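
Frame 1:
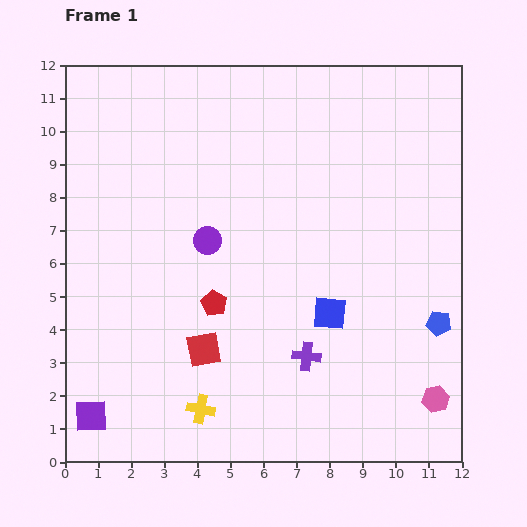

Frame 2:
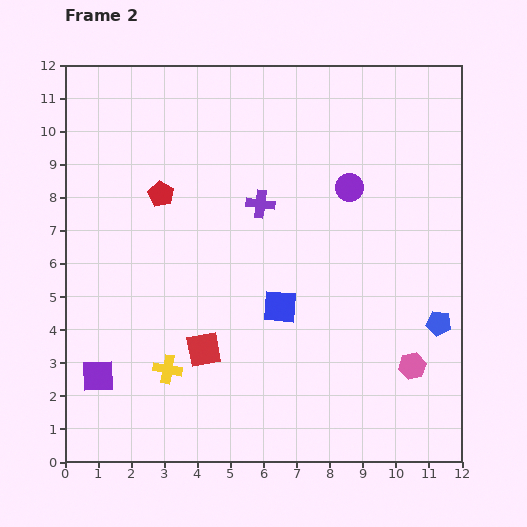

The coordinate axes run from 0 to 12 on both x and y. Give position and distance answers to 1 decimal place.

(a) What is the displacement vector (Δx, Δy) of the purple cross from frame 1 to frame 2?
(-1.4, 4.6)

The purple cross was at (7.3, 3.2) in frame 1 and (5.9, 7.8) in frame 2.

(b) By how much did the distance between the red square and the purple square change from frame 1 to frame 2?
-0.6

Distance in frame 1: 3.9. Distance in frame 2: 3.3.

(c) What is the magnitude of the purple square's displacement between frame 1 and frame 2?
1.2

The purple square moved from (0.8, 1.4) to (1.0, 2.6), a distance of √(0.2² + 1.2²) ≈ 1.2.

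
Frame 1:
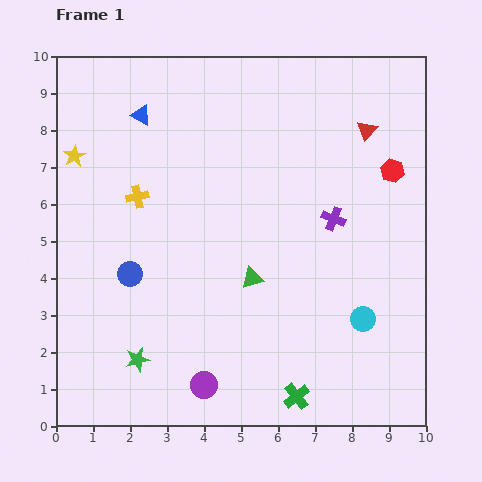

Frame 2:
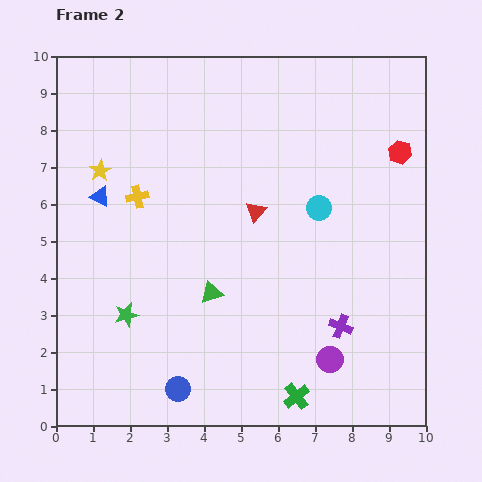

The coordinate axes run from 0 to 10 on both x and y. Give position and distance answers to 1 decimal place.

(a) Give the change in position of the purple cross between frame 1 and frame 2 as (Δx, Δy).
(0.2, -2.9)

The purple cross was at (7.5, 5.6) in frame 1 and (7.7, 2.7) in frame 2.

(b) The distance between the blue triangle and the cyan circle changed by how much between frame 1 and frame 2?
-2.2

Distance in frame 1: 8.1. Distance in frame 2: 5.9.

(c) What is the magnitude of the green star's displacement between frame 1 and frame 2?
1.2

The green star moved from (2.2, 1.8) to (1.9, 3.0), a distance of √(0.3² + 1.2²) ≈ 1.2.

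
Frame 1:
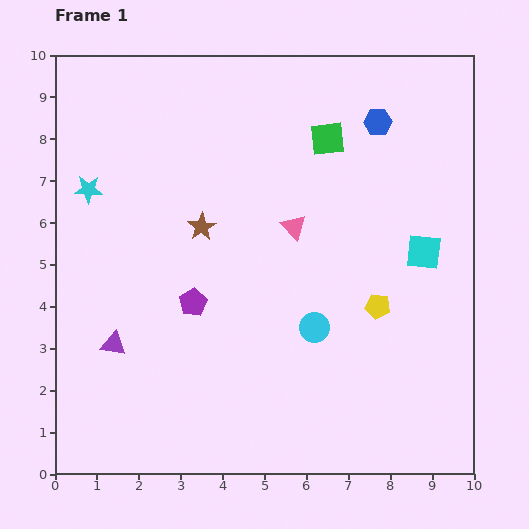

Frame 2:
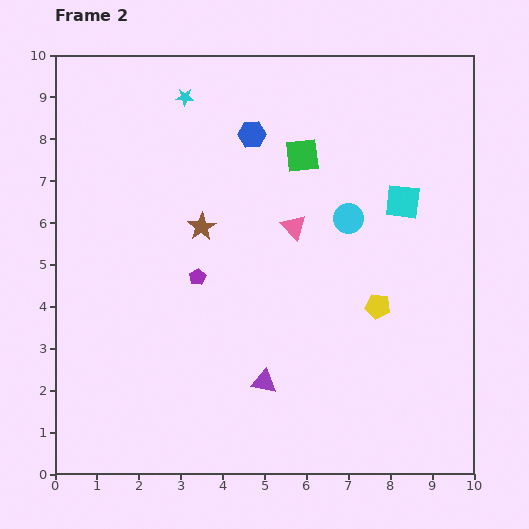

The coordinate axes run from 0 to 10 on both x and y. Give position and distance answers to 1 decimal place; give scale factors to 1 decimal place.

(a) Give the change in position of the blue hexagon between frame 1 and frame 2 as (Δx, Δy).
(-3.0, -0.3)

The blue hexagon was at (7.7, 8.4) in frame 1 and (4.7, 8.1) in frame 2.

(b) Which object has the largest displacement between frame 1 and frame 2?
the purple triangle

(moved 3.7; next 3.2)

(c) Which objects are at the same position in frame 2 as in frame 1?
the pink triangle, the brown star, the yellow pentagon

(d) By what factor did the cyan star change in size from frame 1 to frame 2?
0.6×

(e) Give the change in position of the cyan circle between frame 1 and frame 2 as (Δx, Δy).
(0.8, 2.6)

The cyan circle was at (6.2, 3.5) in frame 1 and (7.0, 6.1) in frame 2.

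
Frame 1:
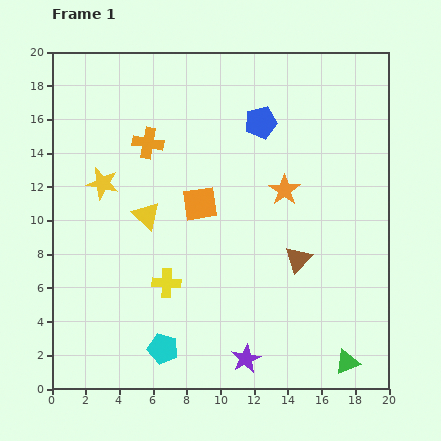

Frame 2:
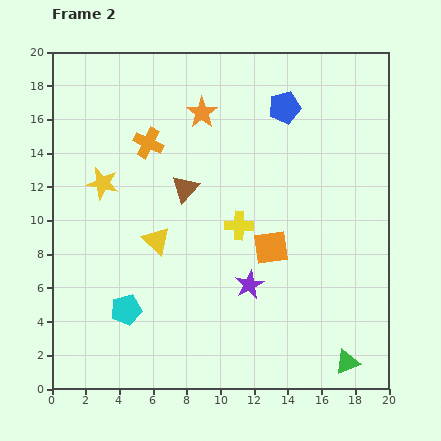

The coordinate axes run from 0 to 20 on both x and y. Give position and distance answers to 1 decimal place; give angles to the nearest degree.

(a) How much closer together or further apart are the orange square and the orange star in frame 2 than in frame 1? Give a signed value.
+3.9

Distance in frame 1: 5.1. Distance in frame 2: 9.0.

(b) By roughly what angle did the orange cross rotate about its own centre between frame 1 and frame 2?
16° clockwise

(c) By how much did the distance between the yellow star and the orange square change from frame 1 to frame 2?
+4.8

Distance in frame 1: 5.9. Distance in frame 2: 10.7.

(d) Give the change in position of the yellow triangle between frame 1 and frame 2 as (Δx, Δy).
(0.6, -1.5)

The yellow triangle was at (5.6, 10.3) in frame 1 and (6.2, 8.8) in frame 2.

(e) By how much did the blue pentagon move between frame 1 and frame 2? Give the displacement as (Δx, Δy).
(1.4, 0.9)

The blue pentagon was at (12.4, 15.8) in frame 1 and (13.8, 16.7) in frame 2.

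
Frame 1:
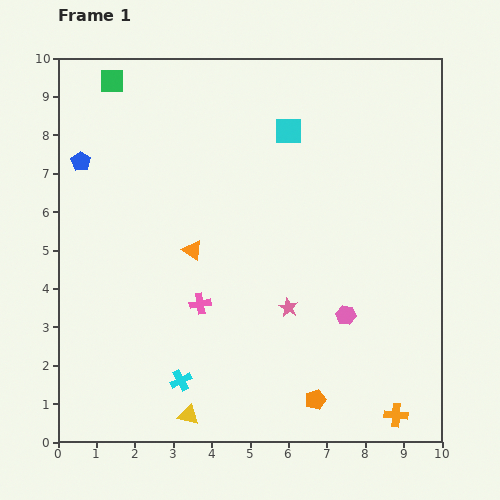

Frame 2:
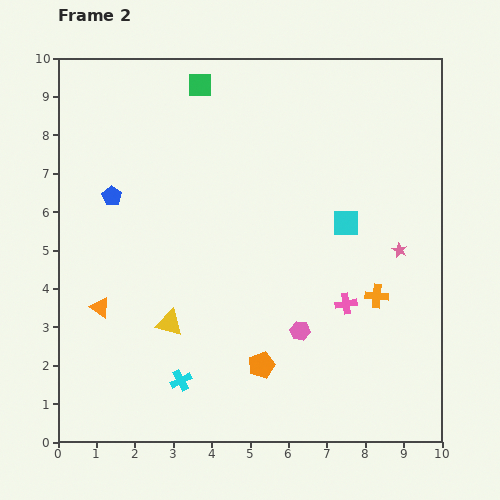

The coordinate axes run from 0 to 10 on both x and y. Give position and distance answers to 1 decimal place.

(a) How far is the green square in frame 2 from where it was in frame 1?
2.3

The green square moved from (1.4, 9.4) to (3.7, 9.3), a distance of √(2.3² + 0.1²) ≈ 2.3.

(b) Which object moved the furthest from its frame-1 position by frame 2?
the pink cross

(moved 3.8; next 3.3)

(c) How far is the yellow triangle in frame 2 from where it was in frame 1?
2.5

The yellow triangle moved from (3.4, 0.7) to (2.9, 3.1), a distance of √(0.5² + 2.4²) ≈ 2.5.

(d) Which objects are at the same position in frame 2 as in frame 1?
the cyan cross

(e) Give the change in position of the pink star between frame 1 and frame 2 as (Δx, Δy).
(2.9, 1.5)

The pink star was at (6.0, 3.5) in frame 1 and (8.9, 5.0) in frame 2.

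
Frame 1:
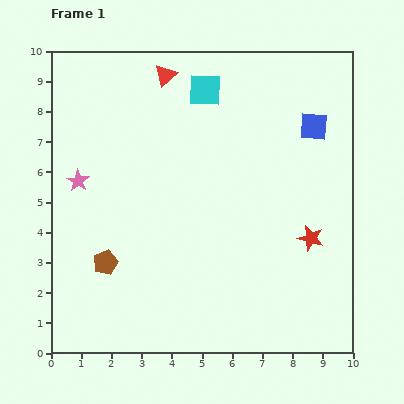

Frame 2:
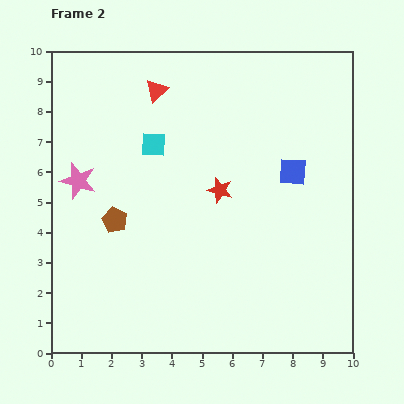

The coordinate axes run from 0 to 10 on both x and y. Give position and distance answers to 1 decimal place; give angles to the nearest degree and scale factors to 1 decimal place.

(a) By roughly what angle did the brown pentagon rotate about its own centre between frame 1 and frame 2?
24° counter-clockwise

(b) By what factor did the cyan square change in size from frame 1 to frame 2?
0.8×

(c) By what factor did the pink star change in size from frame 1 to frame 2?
1.6×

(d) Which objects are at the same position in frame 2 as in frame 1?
the pink star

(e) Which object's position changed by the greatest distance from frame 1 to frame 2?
the red star

(moved 3.4; next 2.5)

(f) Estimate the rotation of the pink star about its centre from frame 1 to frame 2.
16° counter-clockwise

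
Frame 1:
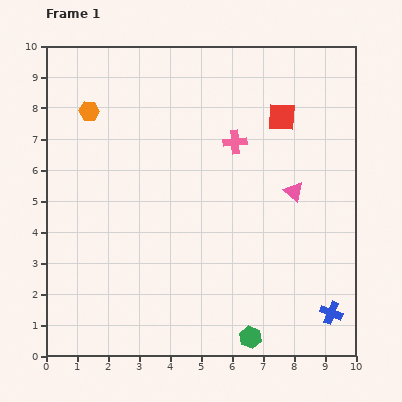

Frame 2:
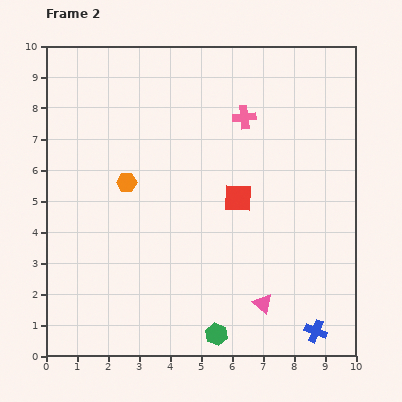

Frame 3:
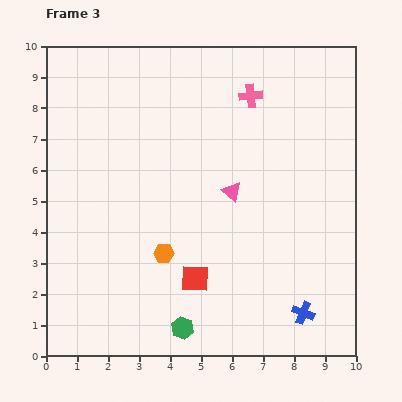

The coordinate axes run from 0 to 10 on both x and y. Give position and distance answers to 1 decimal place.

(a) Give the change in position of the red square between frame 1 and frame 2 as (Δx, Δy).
(-1.4, -2.6)

The red square was at (7.6, 7.7) in frame 1 and (6.2, 5.1) in frame 2.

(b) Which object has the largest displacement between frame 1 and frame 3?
the red square

(moved 5.9; next 5.2)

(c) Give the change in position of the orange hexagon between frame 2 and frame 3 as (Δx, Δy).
(1.2, -2.3)

The orange hexagon was at (2.6, 5.6) in frame 2 and (3.8, 3.3) in frame 3.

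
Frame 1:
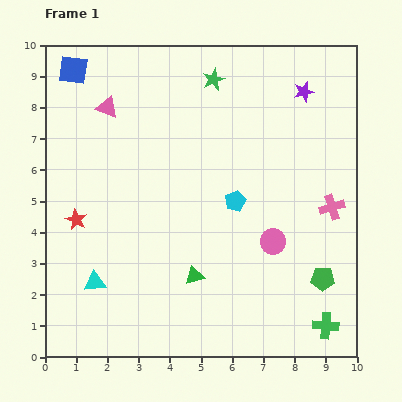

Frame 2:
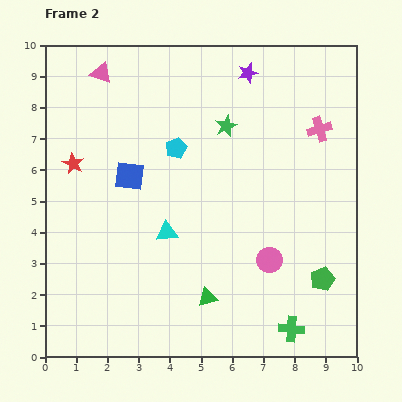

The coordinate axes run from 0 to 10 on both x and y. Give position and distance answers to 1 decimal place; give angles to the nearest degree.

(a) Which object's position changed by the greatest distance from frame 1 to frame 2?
the blue square

(moved 3.8; next 2.8)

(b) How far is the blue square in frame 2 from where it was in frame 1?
3.8

The blue square moved from (0.9, 9.2) to (2.7, 5.8), a distance of √(1.8² + 3.4²) ≈ 3.8.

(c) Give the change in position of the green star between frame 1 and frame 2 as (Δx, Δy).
(0.4, -1.5)

The green star was at (5.4, 8.9) in frame 1 and (5.8, 7.4) in frame 2.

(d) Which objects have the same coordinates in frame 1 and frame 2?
the green pentagon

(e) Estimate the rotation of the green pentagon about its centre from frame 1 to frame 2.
23° counter-clockwise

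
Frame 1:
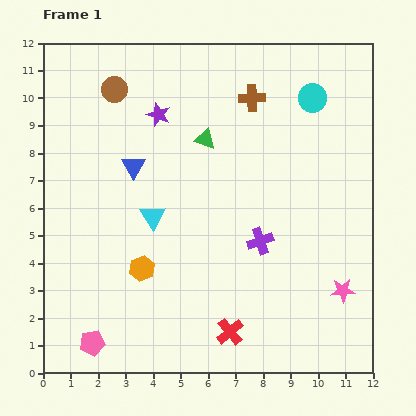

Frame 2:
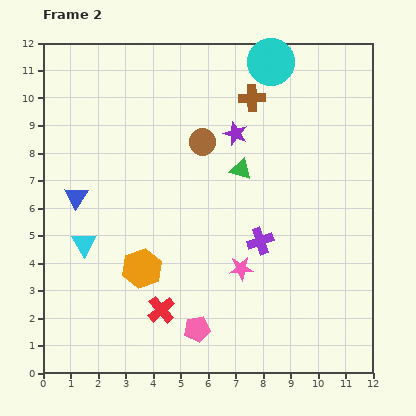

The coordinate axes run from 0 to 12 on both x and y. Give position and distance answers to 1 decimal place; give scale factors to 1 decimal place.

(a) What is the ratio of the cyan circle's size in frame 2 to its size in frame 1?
1.7×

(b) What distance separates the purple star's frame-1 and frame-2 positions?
2.9

The purple star moved from (4.2, 9.4) to (7.0, 8.7), a distance of √(2.8² + 0.7²) ≈ 2.9.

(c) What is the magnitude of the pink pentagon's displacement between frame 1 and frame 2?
3.8

The pink pentagon moved from (1.8, 1.1) to (5.6, 1.6), a distance of √(3.8² + 0.5²) ≈ 3.8.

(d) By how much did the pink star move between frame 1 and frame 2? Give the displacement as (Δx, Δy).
(-3.7, 0.8)

The pink star was at (10.9, 3.0) in frame 1 and (7.2, 3.8) in frame 2.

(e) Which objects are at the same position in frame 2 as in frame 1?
the orange hexagon, the brown cross, the purple cross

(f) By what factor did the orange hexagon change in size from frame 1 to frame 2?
1.6×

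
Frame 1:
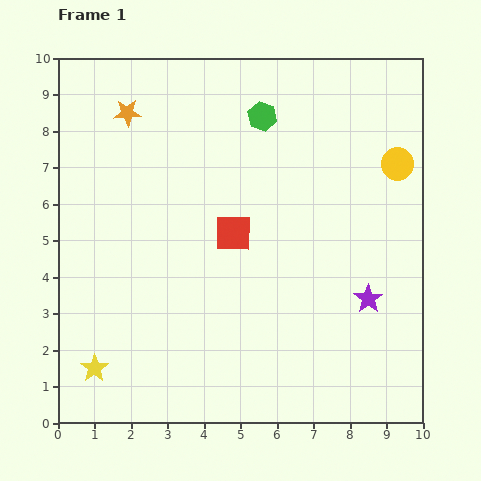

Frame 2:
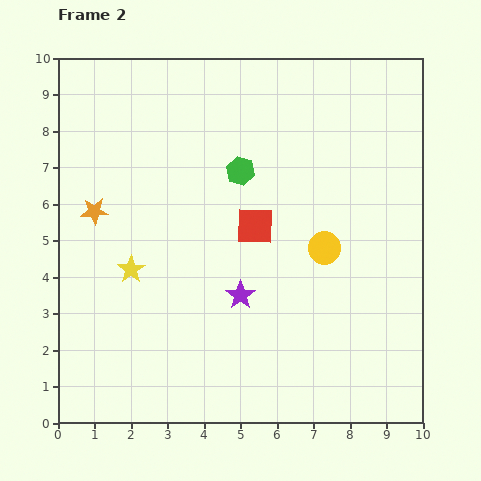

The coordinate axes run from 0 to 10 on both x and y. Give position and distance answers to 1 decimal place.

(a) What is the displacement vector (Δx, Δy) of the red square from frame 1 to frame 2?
(0.6, 0.2)

The red square was at (4.8, 5.2) in frame 1 and (5.4, 5.4) in frame 2.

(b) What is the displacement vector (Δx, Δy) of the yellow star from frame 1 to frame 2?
(1.0, 2.7)

The yellow star was at (1.0, 1.5) in frame 1 and (2.0, 4.2) in frame 2.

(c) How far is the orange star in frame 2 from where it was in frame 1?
2.8

The orange star moved from (1.9, 8.5) to (1.0, 5.8), a distance of √(0.9² + 2.7²) ≈ 2.8.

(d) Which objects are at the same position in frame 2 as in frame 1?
none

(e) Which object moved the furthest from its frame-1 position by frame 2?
the purple star

(moved 3.5; next 3.0)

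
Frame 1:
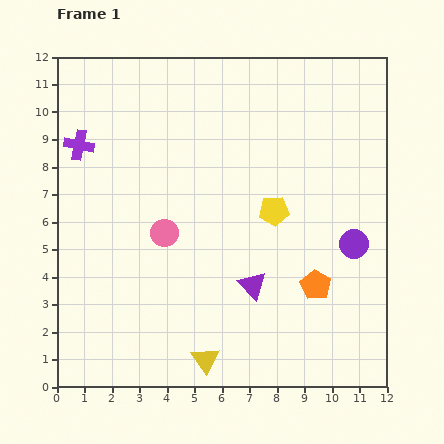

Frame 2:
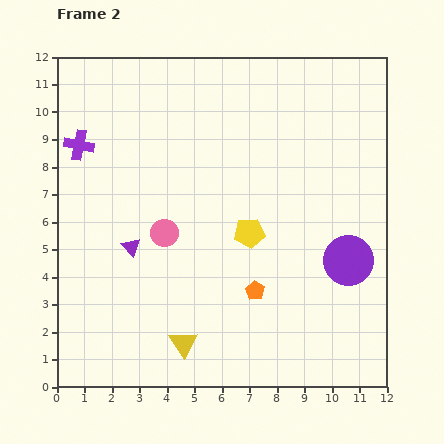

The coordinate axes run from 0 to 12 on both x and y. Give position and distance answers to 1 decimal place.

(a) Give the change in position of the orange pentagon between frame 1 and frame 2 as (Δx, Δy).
(-2.2, -0.2)

The orange pentagon was at (9.4, 3.7) in frame 1 and (7.2, 3.5) in frame 2.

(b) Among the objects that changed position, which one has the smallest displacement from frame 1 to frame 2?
the purple circle

(moved 0.6)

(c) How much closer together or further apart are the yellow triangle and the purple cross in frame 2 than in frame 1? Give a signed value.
-1.0

Distance in frame 1: 9.1. Distance in frame 2: 8.1.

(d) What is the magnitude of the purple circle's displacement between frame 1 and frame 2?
0.6

The purple circle moved from (10.8, 5.2) to (10.6, 4.6), a distance of √(0.2² + 0.6²) ≈ 0.6.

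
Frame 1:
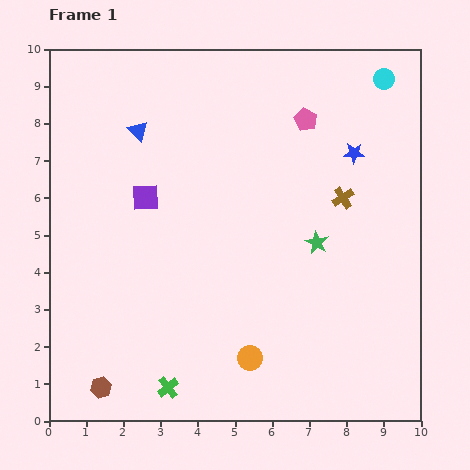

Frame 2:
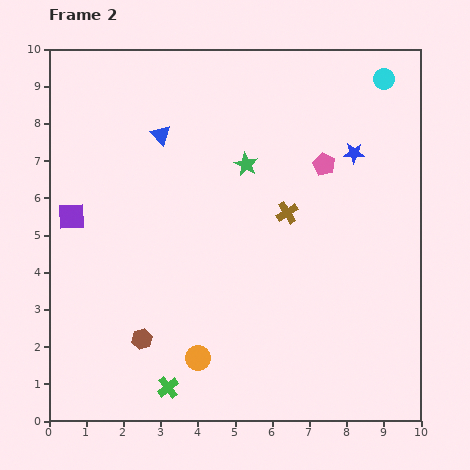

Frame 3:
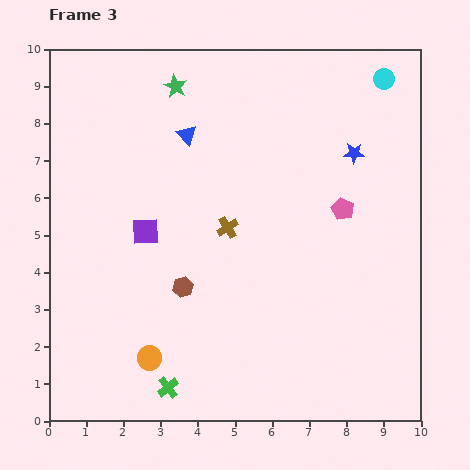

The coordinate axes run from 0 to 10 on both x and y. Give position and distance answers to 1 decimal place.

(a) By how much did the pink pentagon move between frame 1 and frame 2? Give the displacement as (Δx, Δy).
(0.5, -1.2)

The pink pentagon was at (6.9, 8.1) in frame 1 and (7.4, 6.9) in frame 2.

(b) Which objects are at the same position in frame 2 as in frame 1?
the green cross, the cyan circle, the blue star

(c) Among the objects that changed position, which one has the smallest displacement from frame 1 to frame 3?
the purple square

(moved 0.9)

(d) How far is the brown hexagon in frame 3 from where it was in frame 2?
1.8

The brown hexagon moved from (2.5, 2.2) to (3.6, 3.6), a distance of √(1.1² + 1.4²) ≈ 1.8.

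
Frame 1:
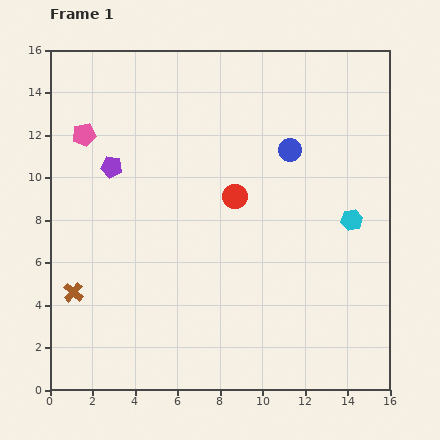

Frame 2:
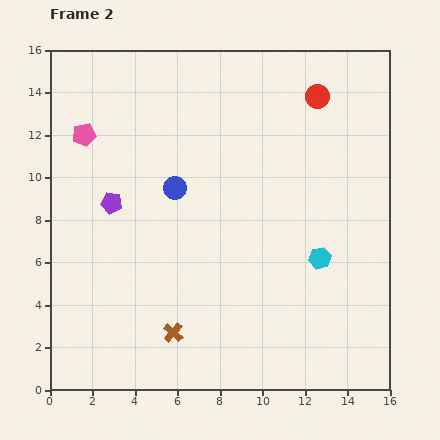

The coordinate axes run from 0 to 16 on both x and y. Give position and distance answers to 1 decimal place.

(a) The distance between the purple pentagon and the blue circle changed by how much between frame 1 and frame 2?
-5.3

Distance in frame 1: 8.4. Distance in frame 2: 3.1.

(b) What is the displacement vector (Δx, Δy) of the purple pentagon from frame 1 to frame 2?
(0.0, -1.7)

The purple pentagon was at (2.9, 10.5) in frame 1 and (2.9, 8.8) in frame 2.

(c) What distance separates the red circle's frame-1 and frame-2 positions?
6.1

The red circle moved from (8.7, 9.1) to (12.6, 13.8), a distance of √(3.9² + 4.7²) ≈ 6.1.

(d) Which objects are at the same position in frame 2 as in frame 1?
the pink pentagon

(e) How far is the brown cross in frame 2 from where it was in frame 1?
5.1

The brown cross moved from (1.1, 4.6) to (5.8, 2.7), a distance of √(4.7² + 1.9²) ≈ 5.1.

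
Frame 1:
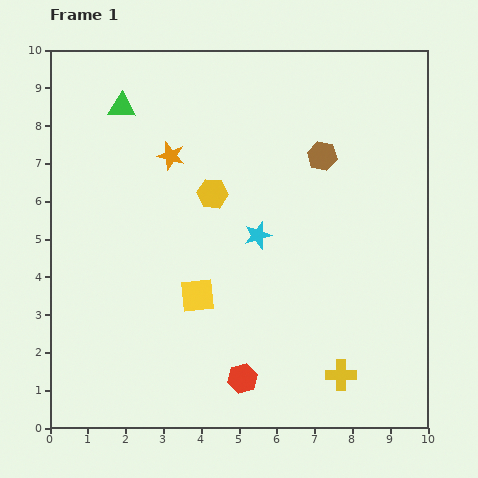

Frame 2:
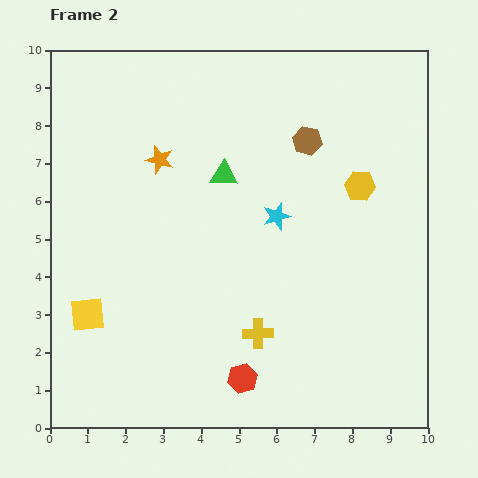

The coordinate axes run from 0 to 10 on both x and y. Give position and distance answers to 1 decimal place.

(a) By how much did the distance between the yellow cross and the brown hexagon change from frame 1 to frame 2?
-0.5

Distance in frame 1: 5.8. Distance in frame 2: 5.3.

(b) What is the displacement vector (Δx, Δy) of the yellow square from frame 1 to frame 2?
(-2.9, -0.5)

The yellow square was at (3.9, 3.5) in frame 1 and (1.0, 3.0) in frame 2.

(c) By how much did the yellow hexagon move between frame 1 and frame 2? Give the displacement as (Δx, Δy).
(3.9, 0.2)

The yellow hexagon was at (4.3, 6.2) in frame 1 and (8.2, 6.4) in frame 2.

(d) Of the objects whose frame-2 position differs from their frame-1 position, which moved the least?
the orange star

(moved 0.3)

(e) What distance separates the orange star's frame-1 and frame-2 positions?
0.3

The orange star moved from (3.2, 7.2) to (2.9, 7.1), a distance of √(0.3² + 0.1²) ≈ 0.3.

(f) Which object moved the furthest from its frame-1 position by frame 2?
the yellow hexagon

(moved 3.9; next 3.2)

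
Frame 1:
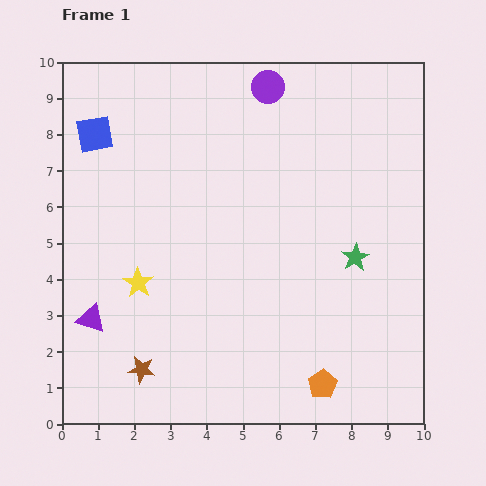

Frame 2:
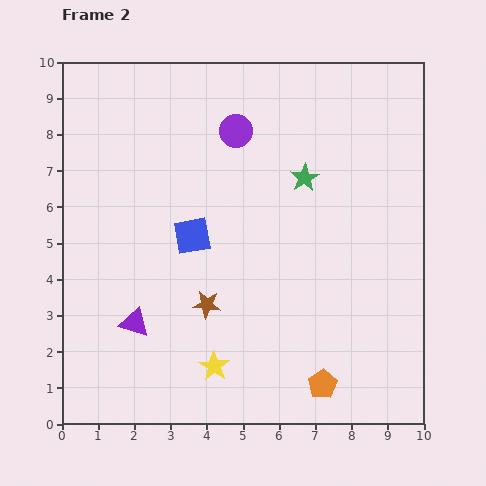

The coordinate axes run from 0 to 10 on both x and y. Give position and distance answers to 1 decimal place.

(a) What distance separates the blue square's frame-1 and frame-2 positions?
3.9

The blue square moved from (0.9, 8.0) to (3.6, 5.2), a distance of √(2.7² + 2.8²) ≈ 3.9.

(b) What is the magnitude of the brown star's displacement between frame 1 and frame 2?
2.5

The brown star moved from (2.2, 1.5) to (4.0, 3.3), a distance of √(1.8² + 1.8²) ≈ 2.5.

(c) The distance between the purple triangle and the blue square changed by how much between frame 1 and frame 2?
-2.2

Distance in frame 1: 5.1. Distance in frame 2: 2.9.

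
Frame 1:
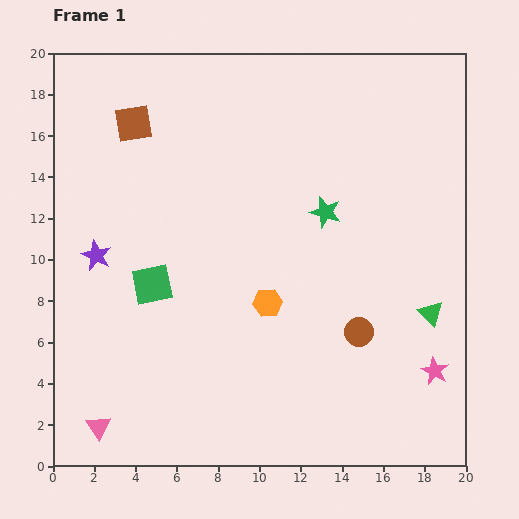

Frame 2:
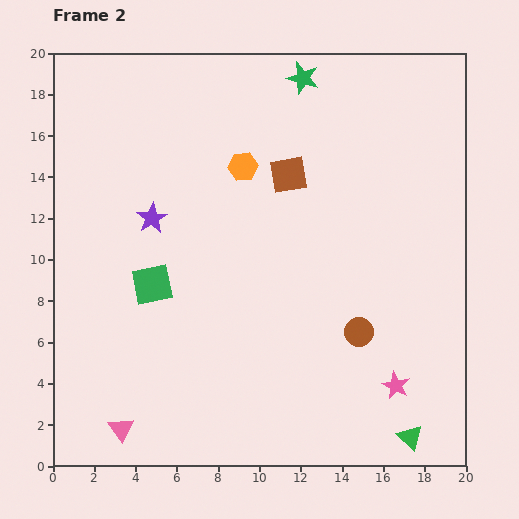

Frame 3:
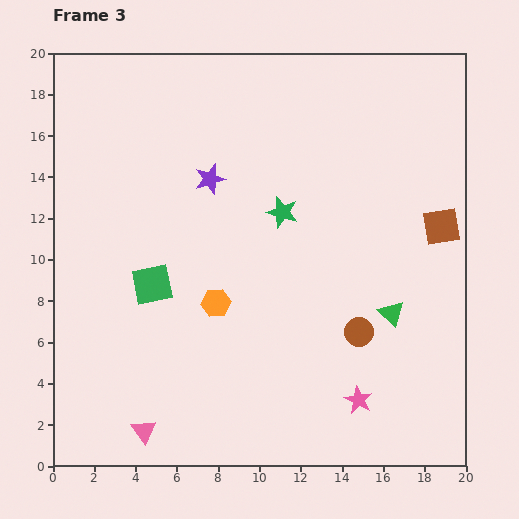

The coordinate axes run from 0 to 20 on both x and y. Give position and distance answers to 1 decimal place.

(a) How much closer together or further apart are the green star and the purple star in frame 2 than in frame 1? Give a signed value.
-1.3

Distance in frame 1: 11.3. Distance in frame 2: 10.0.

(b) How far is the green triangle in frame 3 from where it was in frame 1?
1.9

The green triangle moved from (18.3, 7.4) to (16.4, 7.4), a distance of √(1.9² + 0.0²) ≈ 1.9.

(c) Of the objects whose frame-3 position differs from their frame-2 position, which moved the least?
the pink triangle

(moved 1.1)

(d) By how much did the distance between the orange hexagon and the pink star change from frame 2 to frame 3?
-4.6

Distance in frame 2: 12.9. Distance in frame 3: 8.3.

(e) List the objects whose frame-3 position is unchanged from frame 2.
the brown circle, the green square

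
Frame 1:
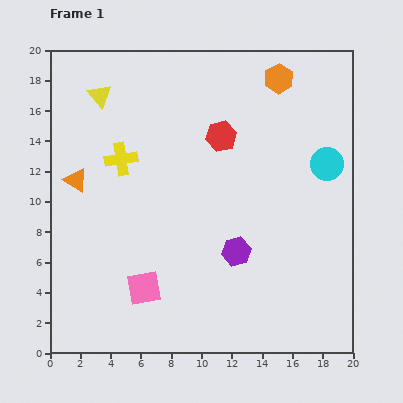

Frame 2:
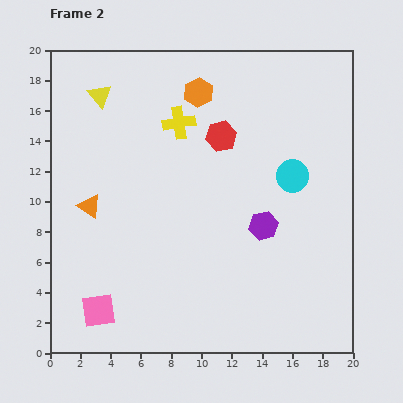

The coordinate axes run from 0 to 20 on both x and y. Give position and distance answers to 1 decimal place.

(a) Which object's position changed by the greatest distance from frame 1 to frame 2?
the orange hexagon

(moved 5.4; next 4.5)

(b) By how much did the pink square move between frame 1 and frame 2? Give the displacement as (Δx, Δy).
(-3.0, -1.5)

The pink square was at (6.2, 4.3) in frame 1 and (3.2, 2.8) in frame 2.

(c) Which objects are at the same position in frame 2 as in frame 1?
the yellow triangle, the red hexagon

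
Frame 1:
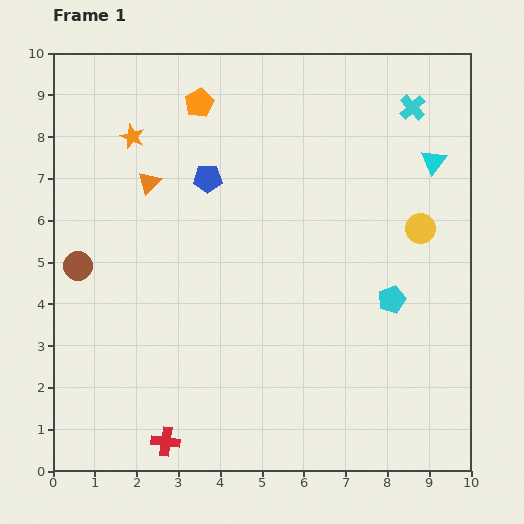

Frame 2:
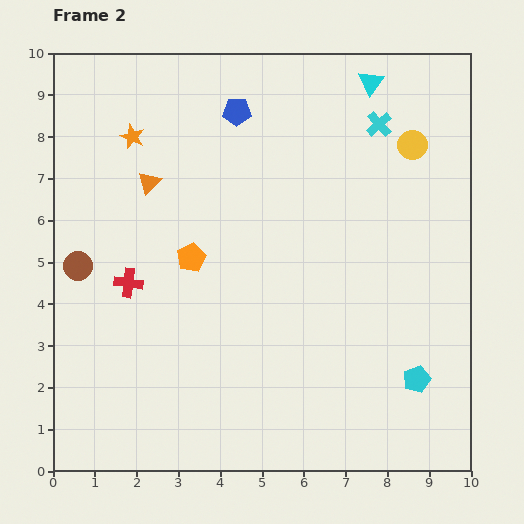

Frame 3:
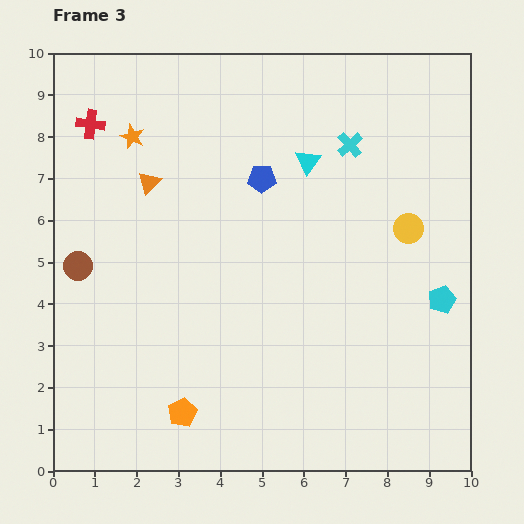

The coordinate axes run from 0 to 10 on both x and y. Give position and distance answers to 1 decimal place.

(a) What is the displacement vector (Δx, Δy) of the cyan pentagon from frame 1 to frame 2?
(0.6, -1.9)

The cyan pentagon was at (8.1, 4.1) in frame 1 and (8.7, 2.2) in frame 2.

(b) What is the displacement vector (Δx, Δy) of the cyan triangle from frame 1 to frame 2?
(-1.5, 1.9)

The cyan triangle was at (9.1, 7.4) in frame 1 and (7.6, 9.3) in frame 2.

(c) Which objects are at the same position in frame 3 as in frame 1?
the orange triangle, the brown circle, the orange star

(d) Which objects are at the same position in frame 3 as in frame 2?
the orange triangle, the brown circle, the orange star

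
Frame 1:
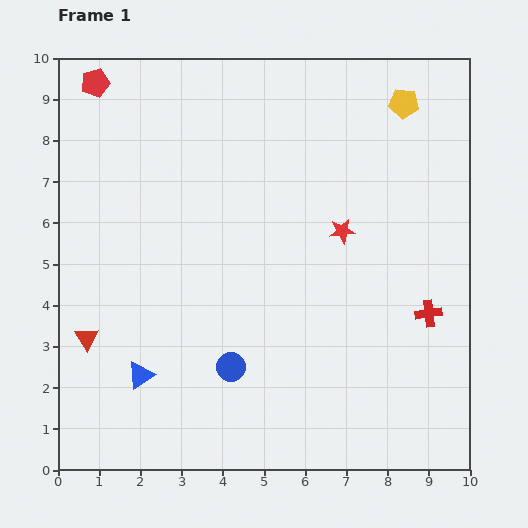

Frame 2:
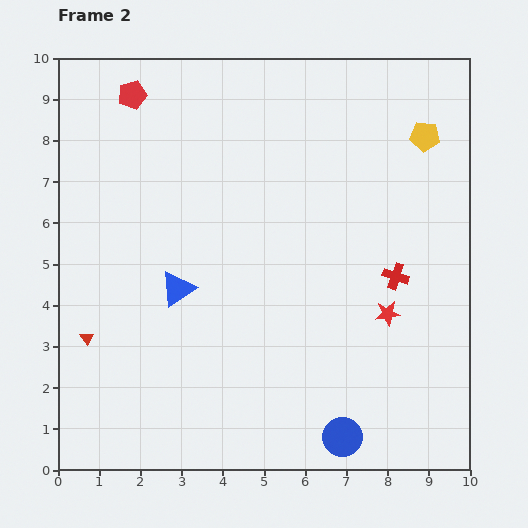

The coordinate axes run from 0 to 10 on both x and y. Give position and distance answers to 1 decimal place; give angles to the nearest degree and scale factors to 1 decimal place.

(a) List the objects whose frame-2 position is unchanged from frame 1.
the red triangle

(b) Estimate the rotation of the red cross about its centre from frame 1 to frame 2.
26° clockwise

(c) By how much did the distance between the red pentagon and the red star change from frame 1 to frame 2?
+1.2

Distance in frame 1: 7.0. Distance in frame 2: 8.2.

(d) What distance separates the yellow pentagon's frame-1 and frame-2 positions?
0.9

The yellow pentagon moved from (8.4, 8.9) to (8.9, 8.1), a distance of √(0.5² + 0.8²) ≈ 0.9.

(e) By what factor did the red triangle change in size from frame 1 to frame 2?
0.6×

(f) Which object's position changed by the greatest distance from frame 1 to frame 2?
the blue circle

(moved 3.2; next 2.3)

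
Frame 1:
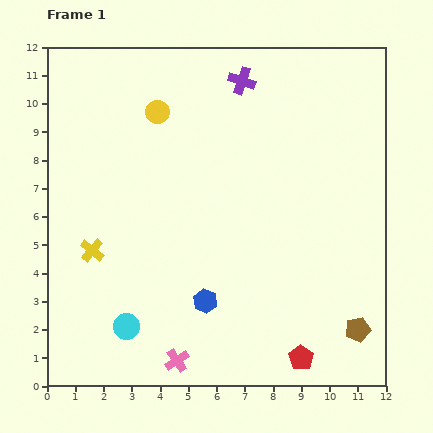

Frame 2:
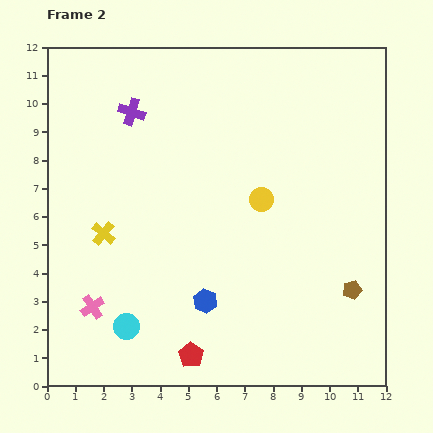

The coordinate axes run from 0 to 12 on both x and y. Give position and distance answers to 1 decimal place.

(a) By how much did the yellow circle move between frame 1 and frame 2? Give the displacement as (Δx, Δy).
(3.7, -3.1)

The yellow circle was at (3.9, 9.7) in frame 1 and (7.6, 6.6) in frame 2.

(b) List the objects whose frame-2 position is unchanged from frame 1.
the cyan circle, the blue hexagon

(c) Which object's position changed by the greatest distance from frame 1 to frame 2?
the yellow circle

(moved 4.8; next 4.1)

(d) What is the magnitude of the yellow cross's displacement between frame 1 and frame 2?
0.7

The yellow cross moved from (1.6, 4.8) to (2.0, 5.4), a distance of √(0.4² + 0.6²) ≈ 0.7.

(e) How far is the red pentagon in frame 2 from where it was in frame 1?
3.9

The red pentagon moved from (9.0, 1.0) to (5.1, 1.1), a distance of √(3.9² + 0.1²) ≈ 3.9.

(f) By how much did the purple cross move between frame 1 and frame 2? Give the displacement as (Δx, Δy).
(-3.9, -1.1)

The purple cross was at (6.9, 10.8) in frame 1 and (3.0, 9.7) in frame 2.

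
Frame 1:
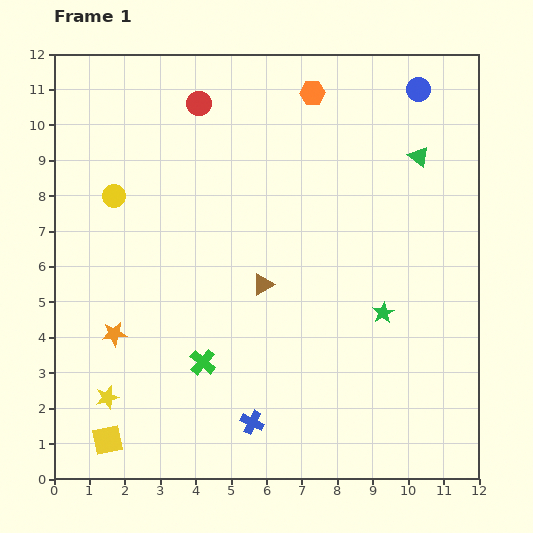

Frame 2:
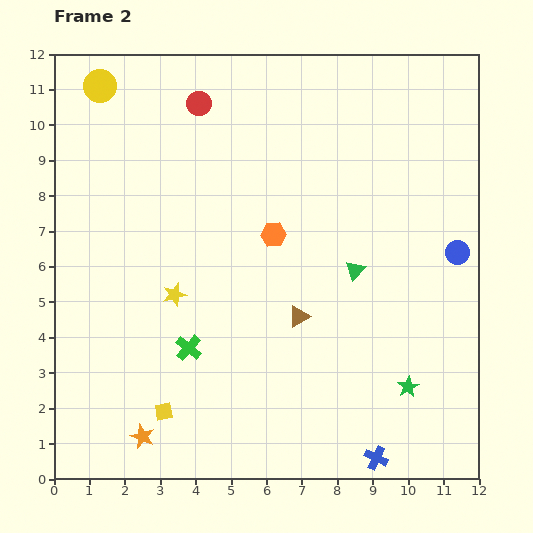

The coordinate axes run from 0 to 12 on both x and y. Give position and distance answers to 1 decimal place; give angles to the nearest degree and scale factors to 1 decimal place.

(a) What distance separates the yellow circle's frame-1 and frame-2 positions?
3.1

The yellow circle moved from (1.7, 8.0) to (1.3, 11.1), a distance of √(0.4² + 3.1²) ≈ 3.1.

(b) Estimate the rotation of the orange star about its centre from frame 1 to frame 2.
28° clockwise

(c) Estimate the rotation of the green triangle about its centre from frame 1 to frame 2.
32° clockwise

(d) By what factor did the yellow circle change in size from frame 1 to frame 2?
1.4×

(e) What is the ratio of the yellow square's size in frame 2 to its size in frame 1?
0.6×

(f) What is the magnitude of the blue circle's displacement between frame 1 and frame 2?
4.7

The blue circle moved from (10.3, 11.0) to (11.4, 6.4), a distance of √(1.1² + 4.6²) ≈ 4.7.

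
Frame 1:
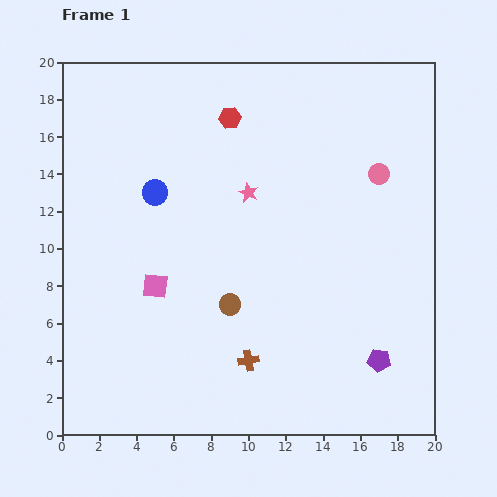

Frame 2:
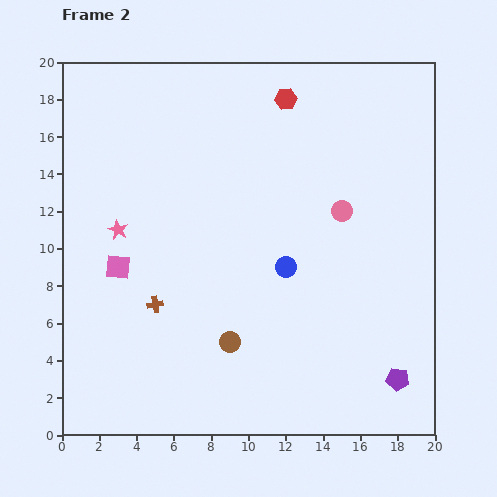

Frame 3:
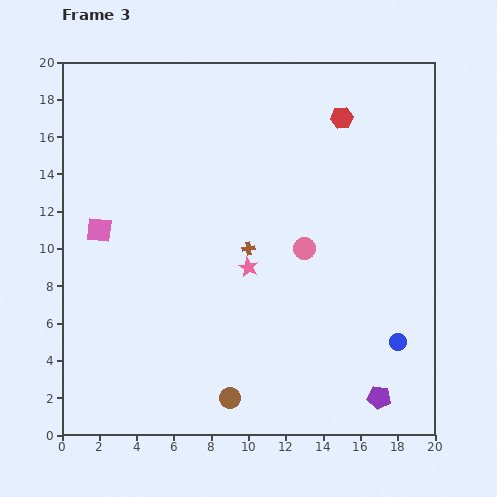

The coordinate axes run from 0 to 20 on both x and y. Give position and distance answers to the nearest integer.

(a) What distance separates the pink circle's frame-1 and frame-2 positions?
3

The pink circle moved from (17, 14) to (15, 12), a distance of √(2² + 2²) ≈ 3.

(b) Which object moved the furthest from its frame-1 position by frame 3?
the blue circle

(moved 15; next 6)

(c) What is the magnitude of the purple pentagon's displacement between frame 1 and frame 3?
2

The purple pentagon moved from (17, 4) to (17, 2), a distance of √(0² + 2²) ≈ 2.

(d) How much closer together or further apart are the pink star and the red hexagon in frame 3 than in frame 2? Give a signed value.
-2

Distance in frame 2: 11. Distance in frame 3: 9.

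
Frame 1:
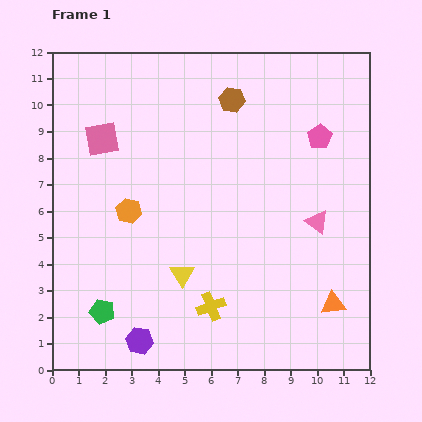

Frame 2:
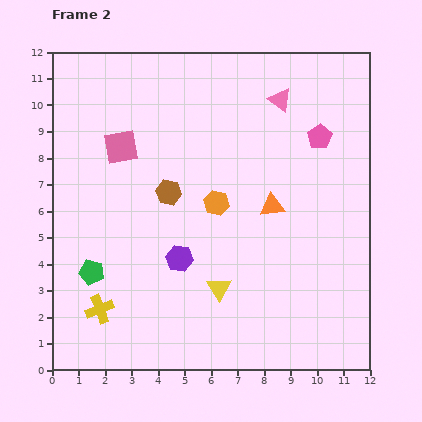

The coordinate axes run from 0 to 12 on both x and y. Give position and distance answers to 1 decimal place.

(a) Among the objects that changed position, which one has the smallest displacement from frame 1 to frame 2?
the pink square

(moved 0.8)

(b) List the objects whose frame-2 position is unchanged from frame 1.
the pink pentagon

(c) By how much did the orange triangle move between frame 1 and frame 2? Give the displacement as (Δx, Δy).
(-2.3, 3.7)

The orange triangle was at (10.6, 2.5) in frame 1 and (8.3, 6.2) in frame 2.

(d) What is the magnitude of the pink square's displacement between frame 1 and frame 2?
0.8

The pink square moved from (1.9, 8.7) to (2.6, 8.4), a distance of √(0.7² + 0.3²) ≈ 0.8.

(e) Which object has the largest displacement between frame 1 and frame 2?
the pink triangle

(moved 4.8; next 4.4)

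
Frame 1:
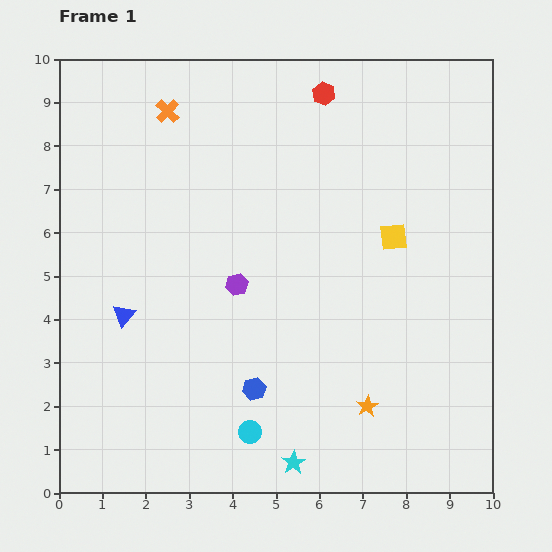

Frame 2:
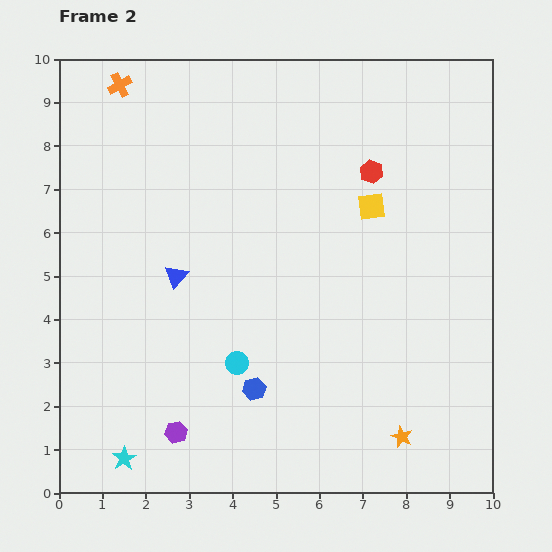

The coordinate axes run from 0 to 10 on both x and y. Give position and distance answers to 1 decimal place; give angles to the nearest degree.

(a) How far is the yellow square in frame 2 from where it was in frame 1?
0.9

The yellow square moved from (7.7, 5.9) to (7.2, 6.6), a distance of √(0.5² + 0.7²) ≈ 0.9.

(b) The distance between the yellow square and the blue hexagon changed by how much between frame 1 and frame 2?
+0.3

Distance in frame 1: 4.7. Distance in frame 2: 5.0.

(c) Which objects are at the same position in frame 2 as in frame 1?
the blue hexagon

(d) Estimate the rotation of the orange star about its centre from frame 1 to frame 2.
18° counter-clockwise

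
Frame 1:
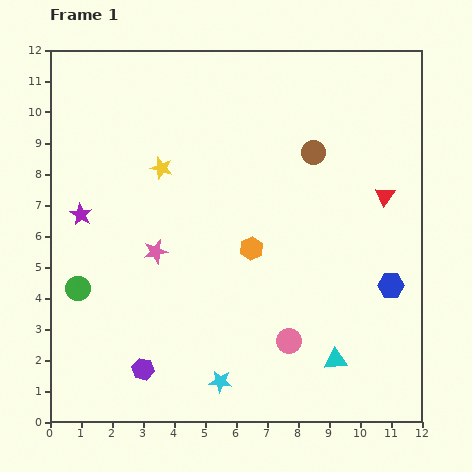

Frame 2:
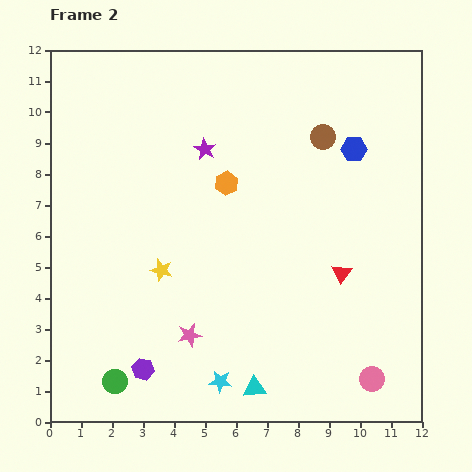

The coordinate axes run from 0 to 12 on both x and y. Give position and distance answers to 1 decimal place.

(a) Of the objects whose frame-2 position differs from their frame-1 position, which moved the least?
the brown circle

(moved 0.6)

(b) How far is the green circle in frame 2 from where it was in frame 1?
3.2

The green circle moved from (0.9, 4.3) to (2.1, 1.3), a distance of √(1.2² + 3.0²) ≈ 3.2.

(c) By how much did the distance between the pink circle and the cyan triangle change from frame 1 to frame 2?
+2.2

Distance in frame 1: 1.6. Distance in frame 2: 3.8.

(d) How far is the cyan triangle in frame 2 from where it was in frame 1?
2.8

The cyan triangle moved from (9.2, 2.0) to (6.6, 1.1), a distance of √(2.6² + 0.9²) ≈ 2.8.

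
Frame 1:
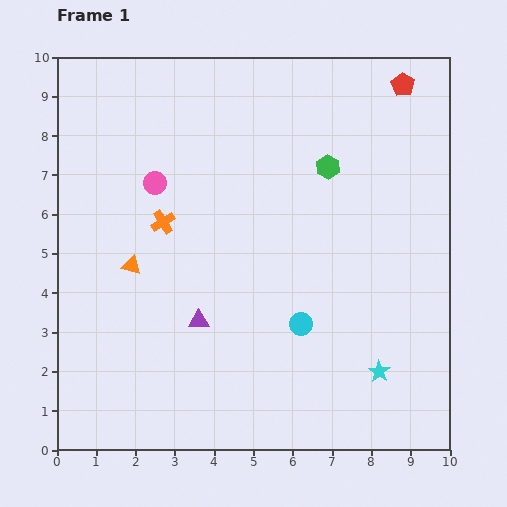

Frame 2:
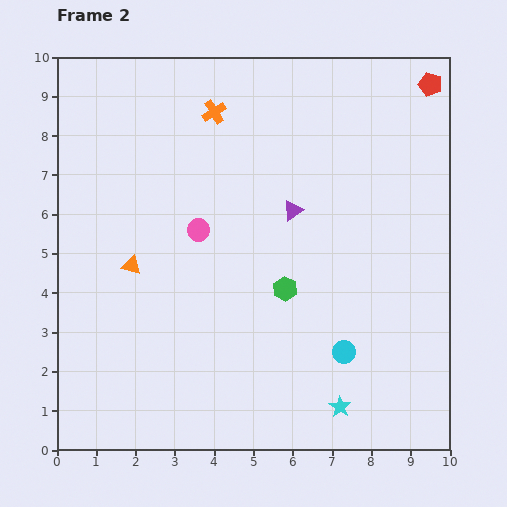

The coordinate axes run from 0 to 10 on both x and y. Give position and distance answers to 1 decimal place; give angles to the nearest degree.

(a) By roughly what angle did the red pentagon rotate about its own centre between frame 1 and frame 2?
16° counter-clockwise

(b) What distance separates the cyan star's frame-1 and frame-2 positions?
1.3

The cyan star moved from (8.2, 2.0) to (7.2, 1.1), a distance of √(1.0² + 0.9²) ≈ 1.3.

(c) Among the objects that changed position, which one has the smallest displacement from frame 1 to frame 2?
the red pentagon

(moved 0.7)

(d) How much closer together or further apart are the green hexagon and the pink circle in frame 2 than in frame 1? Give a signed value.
-1.7

Distance in frame 1: 4.4. Distance in frame 2: 2.7.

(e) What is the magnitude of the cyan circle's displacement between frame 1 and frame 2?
1.3

The cyan circle moved from (6.2, 3.2) to (7.3, 2.5), a distance of √(1.1² + 0.7²) ≈ 1.3.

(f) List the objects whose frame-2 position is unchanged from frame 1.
the orange triangle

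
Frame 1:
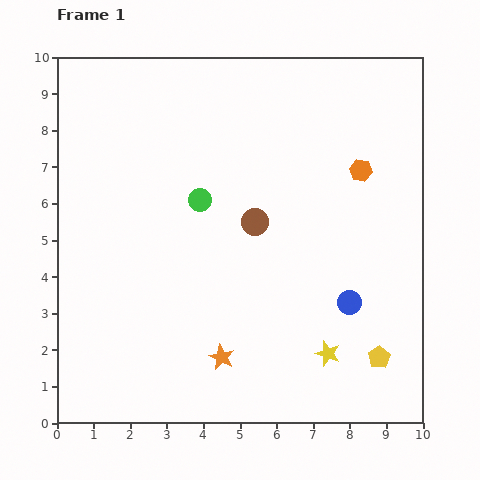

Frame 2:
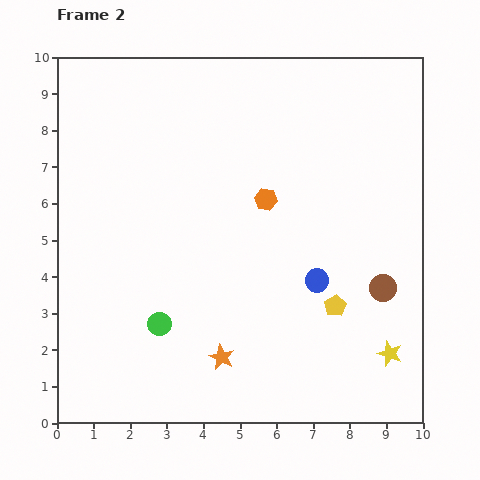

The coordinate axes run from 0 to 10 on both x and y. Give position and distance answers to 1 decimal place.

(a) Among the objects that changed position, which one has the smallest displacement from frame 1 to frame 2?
the blue circle

(moved 1.1)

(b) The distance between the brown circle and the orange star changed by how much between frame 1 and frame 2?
+1.0

Distance in frame 1: 3.8. Distance in frame 2: 4.8.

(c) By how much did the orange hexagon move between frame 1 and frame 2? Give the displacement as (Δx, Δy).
(-2.6, -0.8)

The orange hexagon was at (8.3, 6.9) in frame 1 and (5.7, 6.1) in frame 2.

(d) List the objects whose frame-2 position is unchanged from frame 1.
the orange star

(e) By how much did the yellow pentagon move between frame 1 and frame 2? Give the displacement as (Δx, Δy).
(-1.2, 1.4)

The yellow pentagon was at (8.8, 1.8) in frame 1 and (7.6, 3.2) in frame 2.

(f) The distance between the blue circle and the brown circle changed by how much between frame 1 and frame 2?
-1.6

Distance in frame 1: 3.4. Distance in frame 2: 1.8.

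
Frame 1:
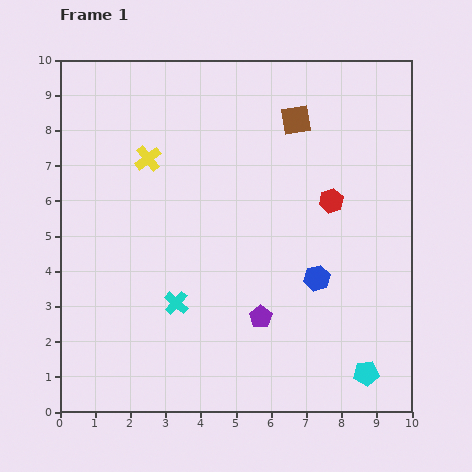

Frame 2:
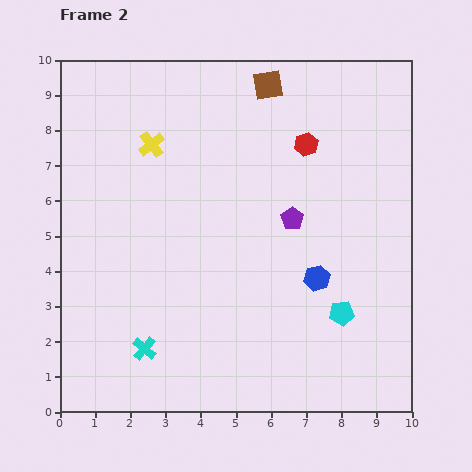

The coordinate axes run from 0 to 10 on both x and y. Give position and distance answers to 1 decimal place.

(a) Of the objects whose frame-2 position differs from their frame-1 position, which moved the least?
the yellow cross

(moved 0.4)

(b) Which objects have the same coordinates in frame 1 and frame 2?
the blue hexagon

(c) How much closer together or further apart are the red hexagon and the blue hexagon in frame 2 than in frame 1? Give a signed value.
+1.6

Distance in frame 1: 2.2. Distance in frame 2: 3.8.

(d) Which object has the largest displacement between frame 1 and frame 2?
the purple pentagon

(moved 2.9; next 1.8)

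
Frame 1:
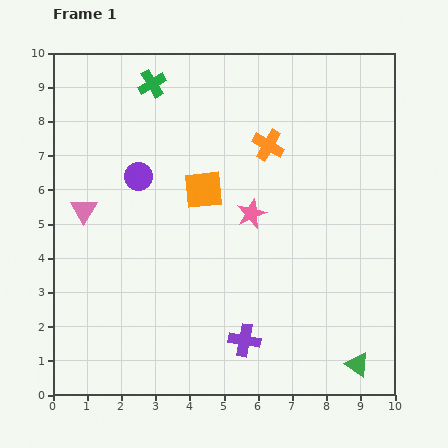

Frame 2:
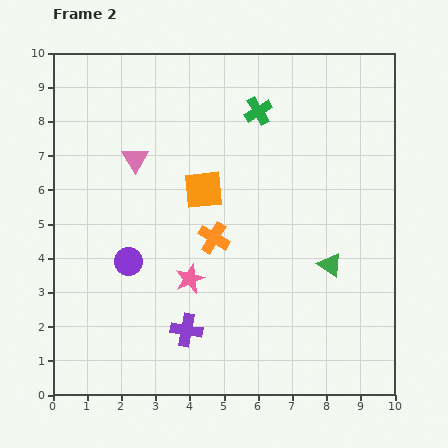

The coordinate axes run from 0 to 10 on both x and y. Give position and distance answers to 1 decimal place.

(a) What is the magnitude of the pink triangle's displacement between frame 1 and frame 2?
2.1

The pink triangle moved from (0.9, 5.4) to (2.4, 6.9), a distance of √(1.5² + 1.5²) ≈ 2.1.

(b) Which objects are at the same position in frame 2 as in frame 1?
the orange square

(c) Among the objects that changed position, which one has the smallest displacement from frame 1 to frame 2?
the purple cross

(moved 1.7)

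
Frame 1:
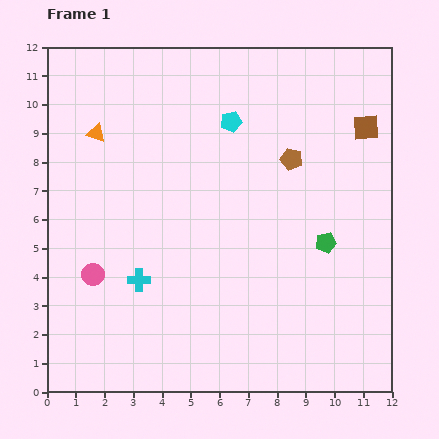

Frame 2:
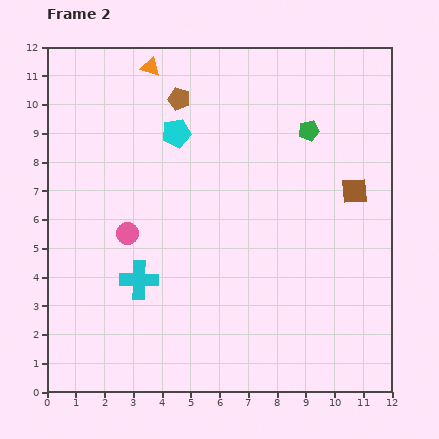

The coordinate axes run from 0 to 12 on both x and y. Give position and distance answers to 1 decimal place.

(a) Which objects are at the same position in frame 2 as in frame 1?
the cyan cross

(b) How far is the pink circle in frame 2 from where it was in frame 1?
1.8

The pink circle moved from (1.6, 4.1) to (2.8, 5.5), a distance of √(1.2² + 1.4²) ≈ 1.8.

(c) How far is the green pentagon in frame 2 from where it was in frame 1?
3.9

The green pentagon moved from (9.7, 5.2) to (9.1, 9.1), a distance of √(0.6² + 3.9²) ≈ 3.9.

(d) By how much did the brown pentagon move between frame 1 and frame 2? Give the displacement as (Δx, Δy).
(-3.9, 2.1)

The brown pentagon was at (8.5, 8.1) in frame 1 and (4.6, 10.2) in frame 2.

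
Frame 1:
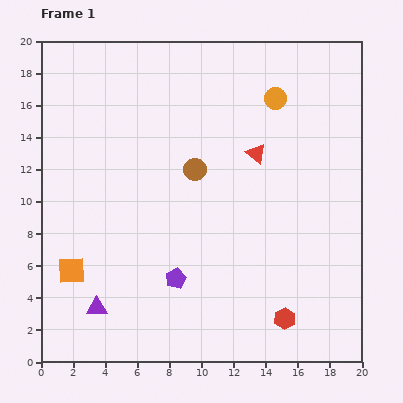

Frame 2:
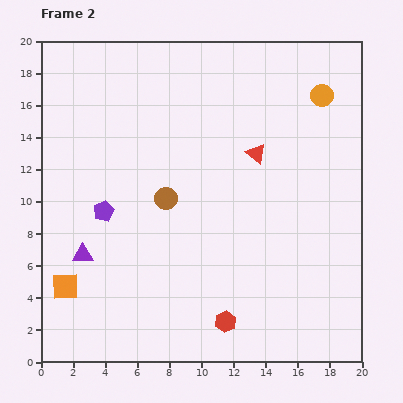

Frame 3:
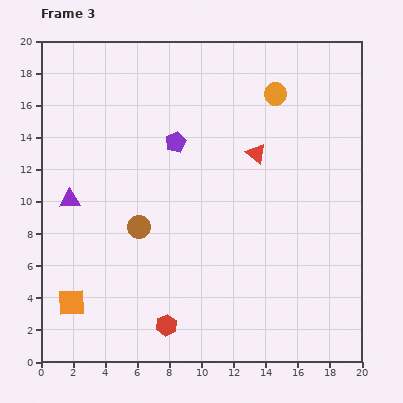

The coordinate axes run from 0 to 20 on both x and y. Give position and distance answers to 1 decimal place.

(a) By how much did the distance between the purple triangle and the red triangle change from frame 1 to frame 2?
-1.3

Distance in frame 1: 13.8. Distance in frame 2: 12.5.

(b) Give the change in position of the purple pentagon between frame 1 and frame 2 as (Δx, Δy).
(-4.5, 4.2)

The purple pentagon was at (8.4, 5.2) in frame 1 and (3.9, 9.4) in frame 2.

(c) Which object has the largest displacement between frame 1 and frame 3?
the purple pentagon

(moved 8.5; next 7.4)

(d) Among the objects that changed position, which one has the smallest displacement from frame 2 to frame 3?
the orange square

(moved 1.1)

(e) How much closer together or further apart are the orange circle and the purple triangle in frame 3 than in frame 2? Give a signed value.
-3.5

Distance in frame 2: 17.9. Distance in frame 3: 14.4.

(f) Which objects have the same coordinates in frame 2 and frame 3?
the red triangle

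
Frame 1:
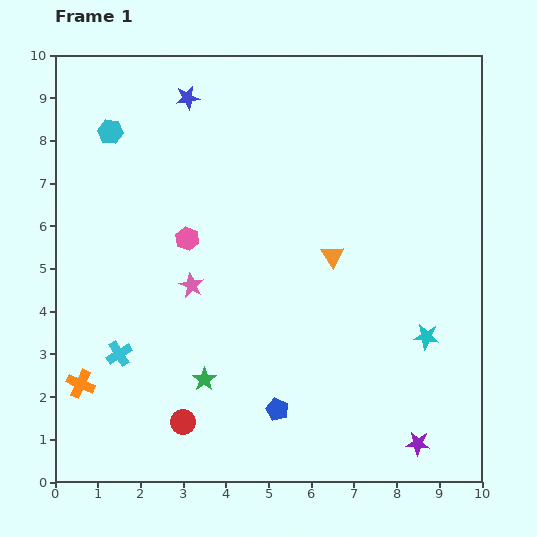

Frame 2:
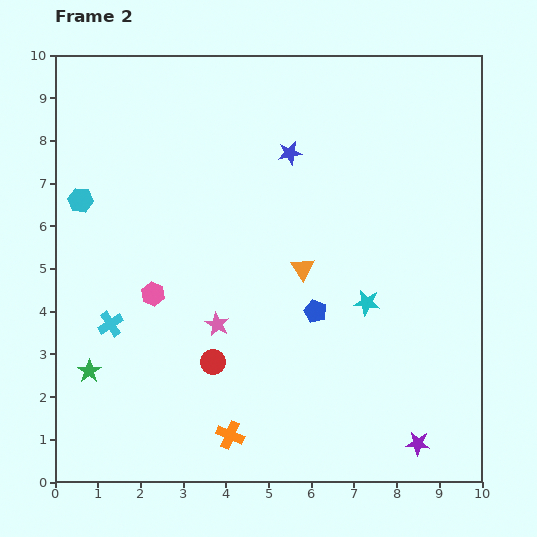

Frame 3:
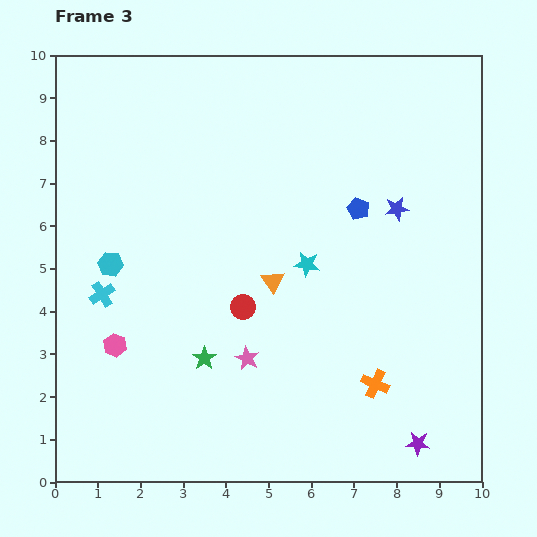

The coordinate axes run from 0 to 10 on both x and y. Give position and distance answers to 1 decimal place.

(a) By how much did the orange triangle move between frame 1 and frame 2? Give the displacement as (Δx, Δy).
(-0.7, -0.3)

The orange triangle was at (6.5, 5.3) in frame 1 and (5.8, 5.0) in frame 2.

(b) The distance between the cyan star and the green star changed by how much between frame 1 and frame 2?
+1.4

Distance in frame 1: 5.3. Distance in frame 2: 6.7.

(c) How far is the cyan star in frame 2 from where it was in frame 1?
1.6

The cyan star moved from (8.7, 3.4) to (7.3, 4.2), a distance of √(1.4² + 0.8²) ≈ 1.6.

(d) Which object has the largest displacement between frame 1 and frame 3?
the orange cross

(moved 6.9; next 5.5)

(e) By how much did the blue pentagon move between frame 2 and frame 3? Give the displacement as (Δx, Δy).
(1.0, 2.4)

The blue pentagon was at (6.1, 4.0) in frame 2 and (7.1, 6.4) in frame 3.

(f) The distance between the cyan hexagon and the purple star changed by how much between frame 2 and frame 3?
-1.4

Distance in frame 2: 9.7. Distance in frame 3: 8.3.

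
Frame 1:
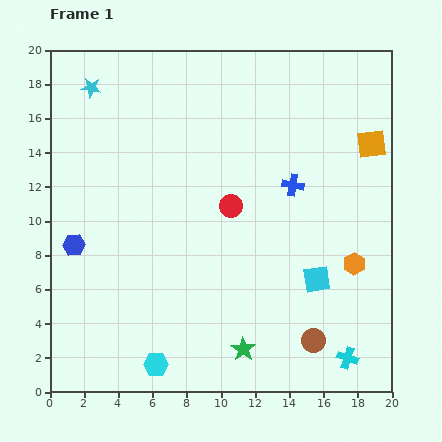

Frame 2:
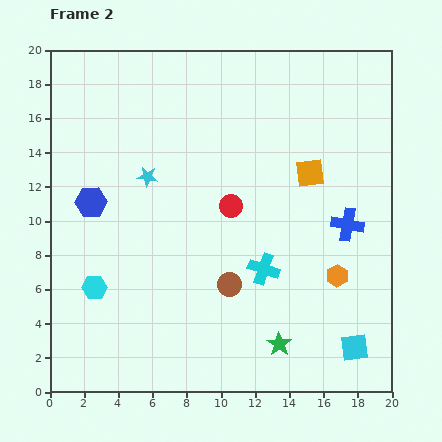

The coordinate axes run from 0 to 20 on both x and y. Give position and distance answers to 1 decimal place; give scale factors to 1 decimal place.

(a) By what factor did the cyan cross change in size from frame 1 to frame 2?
1.5×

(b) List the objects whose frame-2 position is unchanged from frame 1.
the red circle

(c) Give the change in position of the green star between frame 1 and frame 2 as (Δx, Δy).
(2.1, 0.3)

The green star was at (11.3, 2.5) in frame 1 and (13.4, 2.8) in frame 2.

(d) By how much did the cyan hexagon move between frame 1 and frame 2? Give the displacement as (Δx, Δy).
(-3.6, 4.5)

The cyan hexagon was at (6.2, 1.6) in frame 1 and (2.6, 6.1) in frame 2.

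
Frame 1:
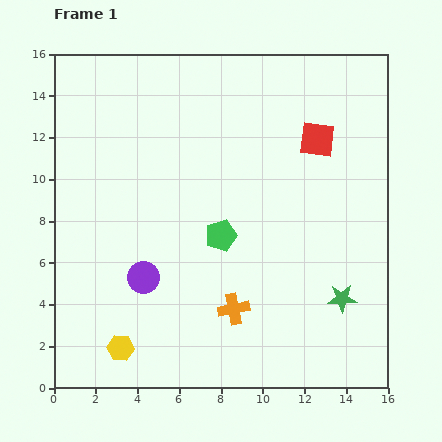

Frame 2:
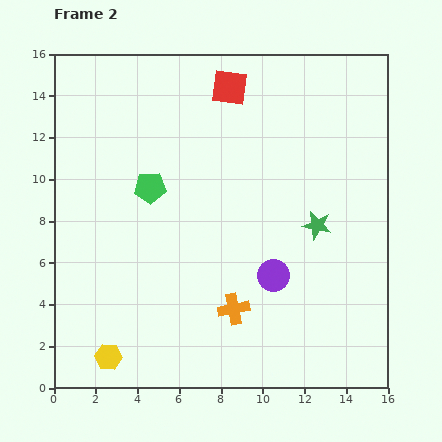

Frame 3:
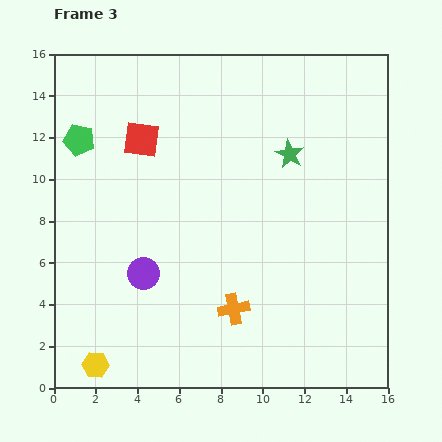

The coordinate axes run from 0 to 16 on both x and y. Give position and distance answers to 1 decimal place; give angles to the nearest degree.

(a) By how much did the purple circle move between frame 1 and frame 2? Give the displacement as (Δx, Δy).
(6.2, 0.1)

The purple circle was at (4.3, 5.3) in frame 1 and (10.5, 5.4) in frame 2.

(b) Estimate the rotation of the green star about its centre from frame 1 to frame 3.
31° clockwise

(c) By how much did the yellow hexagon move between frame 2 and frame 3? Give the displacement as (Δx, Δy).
(-0.6, -0.4)

The yellow hexagon was at (2.6, 1.5) in frame 2 and (2.0, 1.1) in frame 3.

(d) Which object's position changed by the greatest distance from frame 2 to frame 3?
the purple circle

(moved 6.2; next 4.9)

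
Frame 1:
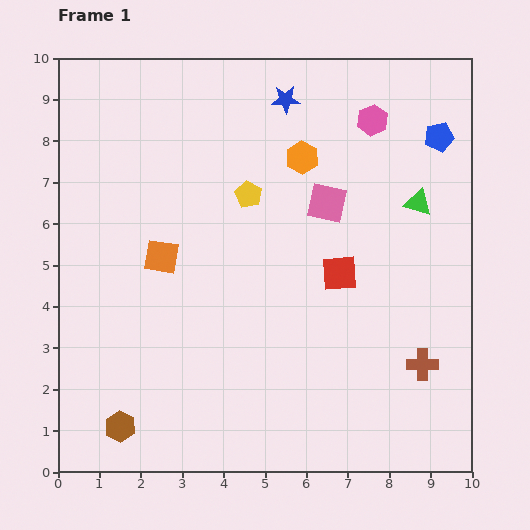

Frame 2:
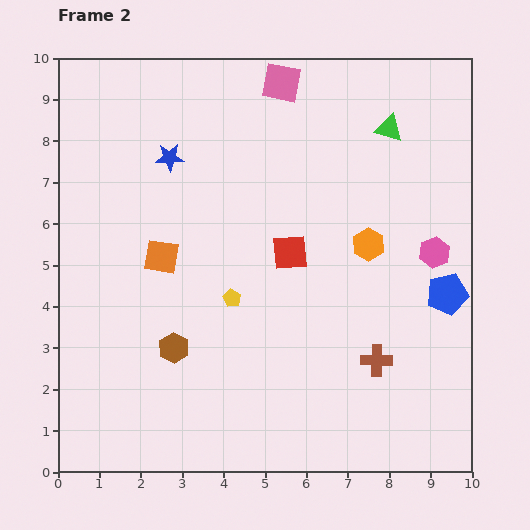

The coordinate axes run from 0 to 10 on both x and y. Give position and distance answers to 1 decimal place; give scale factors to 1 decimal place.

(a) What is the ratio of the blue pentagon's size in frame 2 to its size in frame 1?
1.4×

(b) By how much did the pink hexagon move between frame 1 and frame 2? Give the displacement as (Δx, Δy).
(1.5, -3.2)

The pink hexagon was at (7.6, 8.5) in frame 1 and (9.1, 5.3) in frame 2.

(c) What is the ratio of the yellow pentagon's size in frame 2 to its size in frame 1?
0.7×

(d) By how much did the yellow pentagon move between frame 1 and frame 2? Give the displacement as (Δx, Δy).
(-0.4, -2.5)

The yellow pentagon was at (4.6, 6.7) in frame 1 and (4.2, 4.2) in frame 2.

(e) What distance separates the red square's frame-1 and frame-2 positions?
1.3

The red square moved from (6.8, 4.8) to (5.6, 5.3), a distance of √(1.2² + 0.5²) ≈ 1.3.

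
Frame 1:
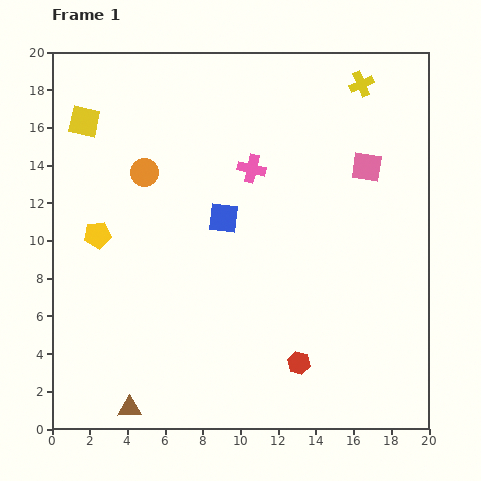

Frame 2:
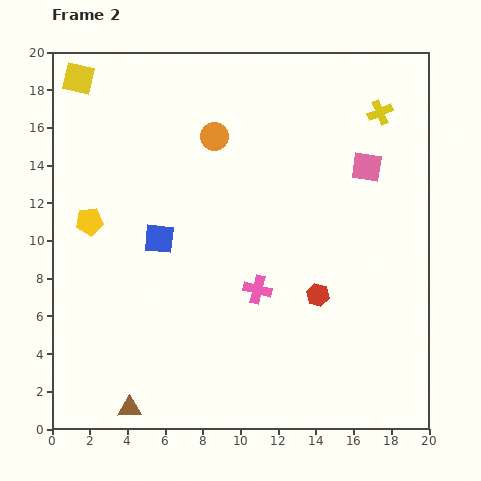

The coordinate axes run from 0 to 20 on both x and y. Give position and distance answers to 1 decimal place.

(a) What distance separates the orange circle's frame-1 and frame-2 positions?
4.2

The orange circle moved from (4.9, 13.6) to (8.6, 15.5), a distance of √(3.7² + 1.9²) ≈ 4.2.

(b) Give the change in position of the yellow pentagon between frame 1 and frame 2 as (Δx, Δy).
(-0.4, 0.7)

The yellow pentagon was at (2.4, 10.3) in frame 1 and (2.0, 11.0) in frame 2.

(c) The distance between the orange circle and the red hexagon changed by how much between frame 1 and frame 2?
-3.0

Distance in frame 1: 13.0. Distance in frame 2: 10.0.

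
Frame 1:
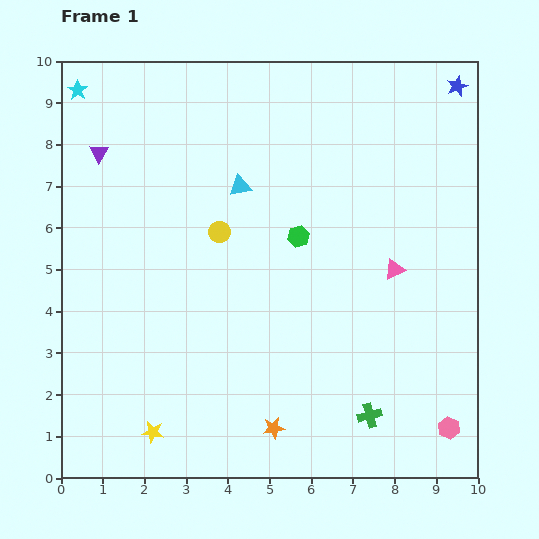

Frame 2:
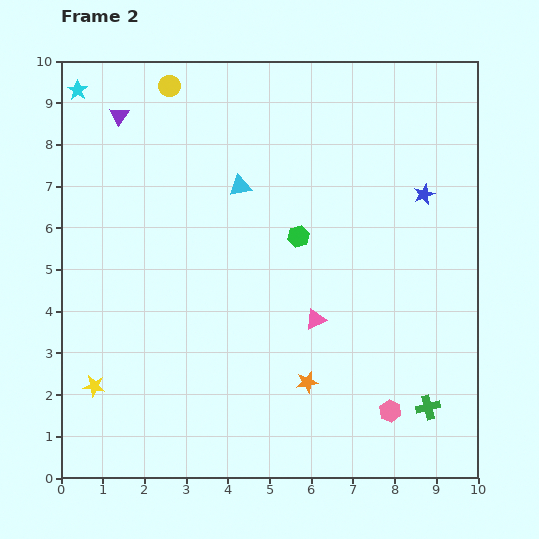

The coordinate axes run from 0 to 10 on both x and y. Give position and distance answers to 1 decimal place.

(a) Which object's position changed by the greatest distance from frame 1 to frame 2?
the yellow circle

(moved 3.7; next 2.7)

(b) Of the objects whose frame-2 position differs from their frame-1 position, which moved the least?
the purple triangle

(moved 1.0)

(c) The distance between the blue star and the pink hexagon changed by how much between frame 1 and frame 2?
-2.9

Distance in frame 1: 8.2. Distance in frame 2: 5.3.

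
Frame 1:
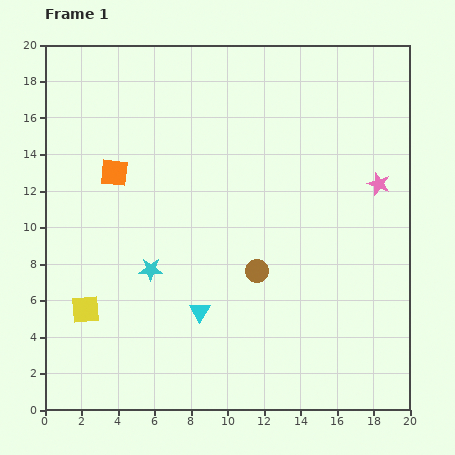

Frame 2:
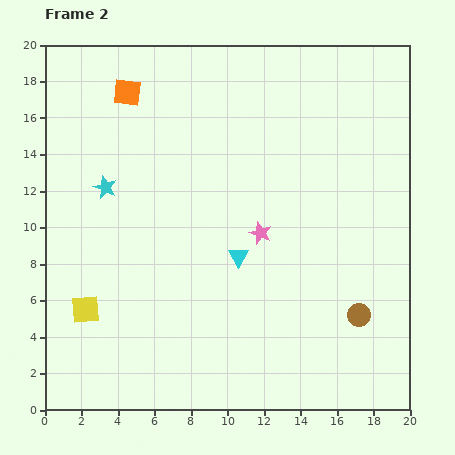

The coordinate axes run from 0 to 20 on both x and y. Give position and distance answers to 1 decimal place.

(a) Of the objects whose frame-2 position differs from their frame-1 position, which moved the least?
the cyan triangle

(moved 3.7)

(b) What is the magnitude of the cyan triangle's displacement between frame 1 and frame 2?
3.7

The cyan triangle moved from (8.5, 5.4) to (10.6, 8.4), a distance of √(2.1² + 3.0²) ≈ 3.7.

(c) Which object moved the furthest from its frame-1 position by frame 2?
the pink star

(moved 7.0; next 6.1)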